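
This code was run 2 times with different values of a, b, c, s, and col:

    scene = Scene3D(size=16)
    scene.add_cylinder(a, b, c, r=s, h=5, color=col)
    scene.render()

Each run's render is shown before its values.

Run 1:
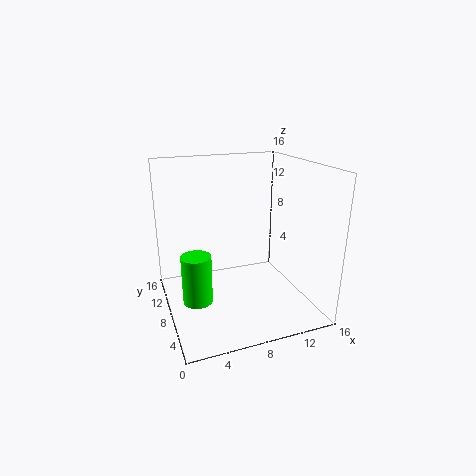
a = 2.5, b = 5, c = 3, s = 1.5, col = 'lime'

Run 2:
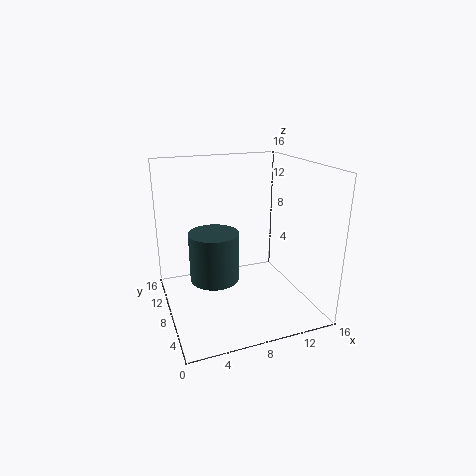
a = 4.5, b = 5.5, c = 5, s = 2.5, col = 'darkslategray'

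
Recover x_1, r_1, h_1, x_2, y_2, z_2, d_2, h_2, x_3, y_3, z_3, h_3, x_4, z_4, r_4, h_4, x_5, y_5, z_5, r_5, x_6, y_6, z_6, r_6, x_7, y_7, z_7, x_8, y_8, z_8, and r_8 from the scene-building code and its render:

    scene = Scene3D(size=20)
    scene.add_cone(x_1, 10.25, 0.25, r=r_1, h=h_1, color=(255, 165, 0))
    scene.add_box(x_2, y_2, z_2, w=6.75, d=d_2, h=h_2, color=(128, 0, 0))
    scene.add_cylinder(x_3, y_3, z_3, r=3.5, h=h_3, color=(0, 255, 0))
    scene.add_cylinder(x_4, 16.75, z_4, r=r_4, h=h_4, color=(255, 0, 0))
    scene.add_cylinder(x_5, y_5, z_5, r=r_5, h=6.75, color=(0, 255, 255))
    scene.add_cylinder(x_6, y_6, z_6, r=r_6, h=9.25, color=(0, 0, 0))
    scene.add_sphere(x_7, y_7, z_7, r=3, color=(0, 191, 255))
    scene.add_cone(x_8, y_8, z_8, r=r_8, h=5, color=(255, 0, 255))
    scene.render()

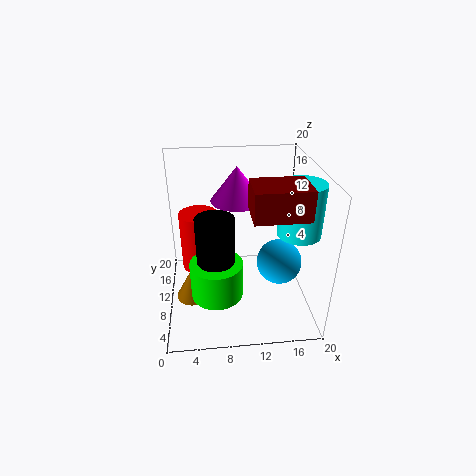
x_1 = 3.25
r_1 = 2.5
h_1 = 4.75
x_2 = 11
y_2 = 2.75
z_2 = 15.75
d_2 = 5
h_2 = 3.75
x_3 = 6.75
y_3 = 6.5
z_3 = 3.5
h_3 = 5
x_4 = 4.5
z_4 = 1.25
r_4 = 3
h_4 = 9.5
x_5 = 17.25
y_5 = 6
z_5 = 12.5
r_5 = 2.75
x_6 = 6.75
y_6 = 7
z_6 = 5.5
r_6 = 2.5
x_7 = 15.25
y_7 = 7
z_7 = 7.75
x_8 = 10.25
y_8 = 13.75
z_8 = 14
r_8 = 3.75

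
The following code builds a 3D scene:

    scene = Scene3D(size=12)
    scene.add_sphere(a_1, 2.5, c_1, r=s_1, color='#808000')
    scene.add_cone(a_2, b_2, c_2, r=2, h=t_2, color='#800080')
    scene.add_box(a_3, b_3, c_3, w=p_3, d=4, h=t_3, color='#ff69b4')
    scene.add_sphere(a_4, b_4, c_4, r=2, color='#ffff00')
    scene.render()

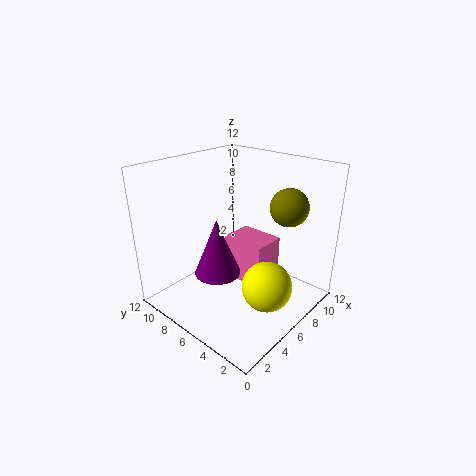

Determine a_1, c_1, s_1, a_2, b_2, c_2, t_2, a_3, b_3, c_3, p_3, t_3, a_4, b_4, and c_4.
a_1 = 8; c_1 = 9; s_1 = 1.5; a_2 = 5; b_2 = 7.5; c_2 = 2.5; t_2 = 5; a_3 = 7; b_3 = 4.5; c_3 = 1; p_3 = 3; t_3 = 4; a_4 = 5.5; b_4 = 2.5; c_4 = 3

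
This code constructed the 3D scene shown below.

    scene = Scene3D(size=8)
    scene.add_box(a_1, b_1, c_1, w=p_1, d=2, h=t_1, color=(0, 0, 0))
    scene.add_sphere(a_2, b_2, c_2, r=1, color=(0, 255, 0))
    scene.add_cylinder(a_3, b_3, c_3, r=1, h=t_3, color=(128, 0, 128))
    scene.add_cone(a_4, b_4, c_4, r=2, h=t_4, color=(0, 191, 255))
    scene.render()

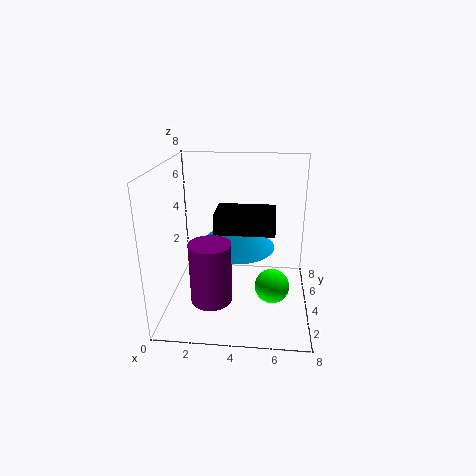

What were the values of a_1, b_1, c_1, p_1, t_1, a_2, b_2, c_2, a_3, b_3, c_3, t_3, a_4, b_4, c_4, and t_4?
a_1 = 3
b_1 = 2
c_1 = 5
p_1 = 3
t_1 = 1
a_2 = 6
b_2 = 4
c_2 = 1
a_3 = 3
b_3 = 1
c_3 = 2
t_3 = 3
a_4 = 4
b_4 = 3
c_4 = 4
t_4 = 2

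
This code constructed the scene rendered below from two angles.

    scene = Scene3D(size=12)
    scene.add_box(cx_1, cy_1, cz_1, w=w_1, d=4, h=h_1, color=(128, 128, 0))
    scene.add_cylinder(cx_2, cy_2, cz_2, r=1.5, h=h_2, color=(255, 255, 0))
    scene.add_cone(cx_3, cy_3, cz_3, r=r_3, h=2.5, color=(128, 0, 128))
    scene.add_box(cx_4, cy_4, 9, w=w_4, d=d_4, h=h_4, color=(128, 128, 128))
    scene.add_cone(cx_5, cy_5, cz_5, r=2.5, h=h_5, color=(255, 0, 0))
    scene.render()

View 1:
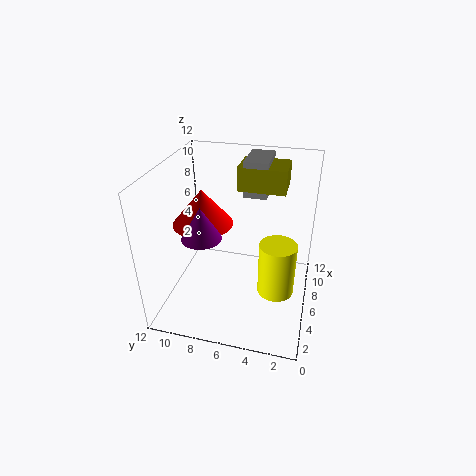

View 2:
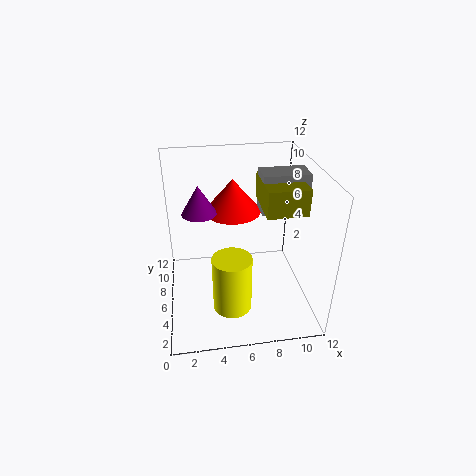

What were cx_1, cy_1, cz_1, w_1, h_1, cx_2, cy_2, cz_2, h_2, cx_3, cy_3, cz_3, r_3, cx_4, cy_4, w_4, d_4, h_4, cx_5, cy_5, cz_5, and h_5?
cx_1 = 7.5
cy_1 = 2.5
cz_1 = 9.5
w_1 = 3
h_1 = 2
cx_2 = 5
cy_2 = 2.5
cz_2 = 2
h_2 = 4.5
cx_3 = 3
cy_3 = 8
cz_3 = 7.5
r_3 = 1.5
cx_4 = 7.5
cy_4 = 4
w_4 = 3.5
d_4 = 2
h_4 = 3
cx_5 = 6
cy_5 = 9
cz_5 = 7
h_5 = 3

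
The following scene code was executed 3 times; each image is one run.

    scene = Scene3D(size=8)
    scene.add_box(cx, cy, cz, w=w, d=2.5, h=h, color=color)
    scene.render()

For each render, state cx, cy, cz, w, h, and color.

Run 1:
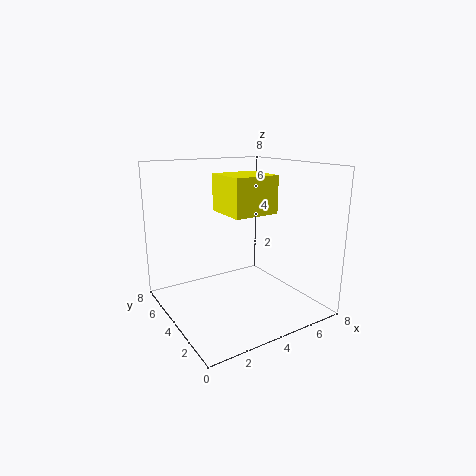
cx = 3, cy = 2.5, cz = 5.5, w = 2.5, h = 2, color = 'yellow'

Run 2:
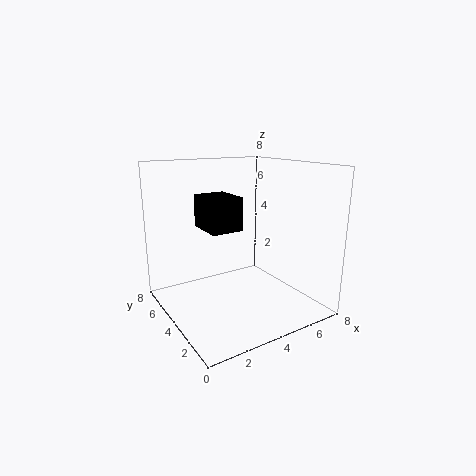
cx = 3, cy = 5, cz = 4, w = 2, h = 2, color = 'black'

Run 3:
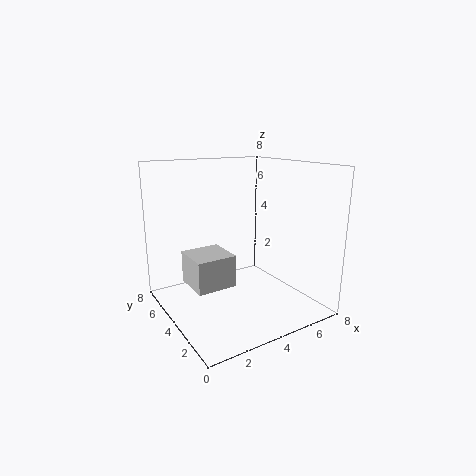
cx = 2, cy = 5, cz = 0.5, w = 2.5, h = 2, color = 'lightgray'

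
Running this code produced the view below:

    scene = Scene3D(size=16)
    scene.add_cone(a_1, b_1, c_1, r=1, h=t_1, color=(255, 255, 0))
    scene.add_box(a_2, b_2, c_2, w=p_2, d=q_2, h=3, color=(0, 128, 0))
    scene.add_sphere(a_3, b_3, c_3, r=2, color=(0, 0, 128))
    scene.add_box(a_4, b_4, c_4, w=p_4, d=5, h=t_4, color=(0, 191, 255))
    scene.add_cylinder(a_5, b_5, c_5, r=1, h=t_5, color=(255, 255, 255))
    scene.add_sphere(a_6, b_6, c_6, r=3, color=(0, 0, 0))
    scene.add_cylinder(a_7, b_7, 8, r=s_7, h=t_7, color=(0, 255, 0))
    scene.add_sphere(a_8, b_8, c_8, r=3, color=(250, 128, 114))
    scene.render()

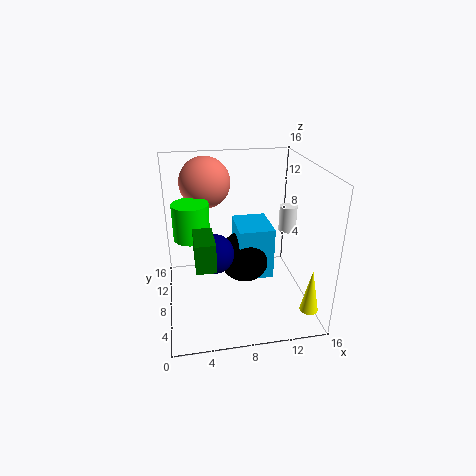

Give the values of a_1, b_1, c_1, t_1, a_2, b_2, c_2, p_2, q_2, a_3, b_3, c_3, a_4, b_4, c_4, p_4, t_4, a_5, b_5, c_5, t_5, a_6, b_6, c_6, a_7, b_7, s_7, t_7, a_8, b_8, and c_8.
a_1 = 15; b_1 = 3; c_1 = 1; t_1 = 5; a_2 = 3; b_2 = 3; c_2 = 7; p_2 = 2; q_2 = 4; a_3 = 5; b_3 = 5; c_3 = 8; a_4 = 8; b_4 = 7; c_4 = 3; p_4 = 4; t_4 = 6; a_5 = 14; b_5 = 9; c_5 = 8; t_5 = 3; a_6 = 9; b_6 = 9; c_6 = 5; a_7 = 3; b_7 = 9; s_7 = 2; t_7 = 4; a_8 = 5; b_8 = 13; c_8 = 13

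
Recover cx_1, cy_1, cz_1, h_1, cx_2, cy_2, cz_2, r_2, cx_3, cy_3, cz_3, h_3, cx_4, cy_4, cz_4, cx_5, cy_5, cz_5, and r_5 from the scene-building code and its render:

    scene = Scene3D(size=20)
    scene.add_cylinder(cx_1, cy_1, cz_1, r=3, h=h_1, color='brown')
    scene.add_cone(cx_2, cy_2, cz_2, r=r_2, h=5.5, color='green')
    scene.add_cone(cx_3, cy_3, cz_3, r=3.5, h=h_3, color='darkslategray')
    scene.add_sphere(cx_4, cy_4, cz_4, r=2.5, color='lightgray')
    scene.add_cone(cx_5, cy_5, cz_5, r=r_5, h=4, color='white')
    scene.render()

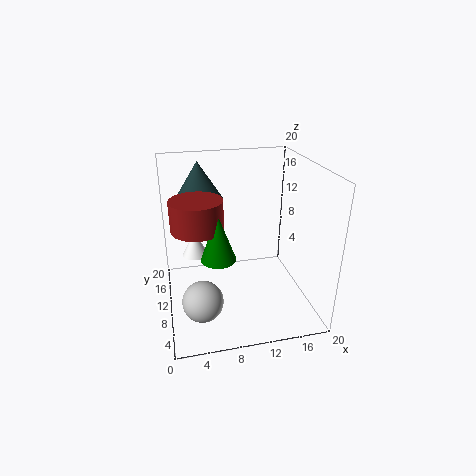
cx_1 = 4
cy_1 = 4.5
cz_1 = 14.5
h_1 = 3.5
cx_2 = 6
cy_2 = 2.5
cz_2 = 11.5
r_2 = 2
cx_3 = 5.5
cy_3 = 16
cz_3 = 14
h_3 = 5.5
cx_4 = 4
cy_4 = 3
cz_4 = 5.5
cx_5 = 4.5
cy_5 = 16.5
cz_5 = 4.5
r_5 = 2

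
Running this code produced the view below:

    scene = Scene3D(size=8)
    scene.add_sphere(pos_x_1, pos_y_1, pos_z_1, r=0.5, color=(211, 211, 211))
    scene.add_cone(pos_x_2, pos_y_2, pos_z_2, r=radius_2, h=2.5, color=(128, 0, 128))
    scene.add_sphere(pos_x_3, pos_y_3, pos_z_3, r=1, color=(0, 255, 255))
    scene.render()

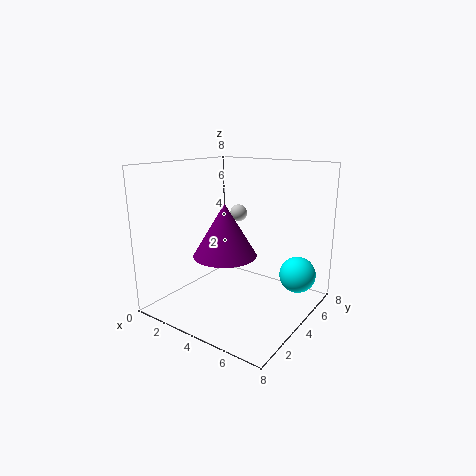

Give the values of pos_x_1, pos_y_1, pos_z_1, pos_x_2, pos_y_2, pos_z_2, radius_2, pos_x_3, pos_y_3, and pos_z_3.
pos_x_1 = 3; pos_y_1 = 5.5; pos_z_1 = 5; pos_x_2 = 5; pos_y_2 = 1.5; pos_z_2 = 4; radius_2 = 1.5; pos_x_3 = 7; pos_y_3 = 5.5; pos_z_3 = 2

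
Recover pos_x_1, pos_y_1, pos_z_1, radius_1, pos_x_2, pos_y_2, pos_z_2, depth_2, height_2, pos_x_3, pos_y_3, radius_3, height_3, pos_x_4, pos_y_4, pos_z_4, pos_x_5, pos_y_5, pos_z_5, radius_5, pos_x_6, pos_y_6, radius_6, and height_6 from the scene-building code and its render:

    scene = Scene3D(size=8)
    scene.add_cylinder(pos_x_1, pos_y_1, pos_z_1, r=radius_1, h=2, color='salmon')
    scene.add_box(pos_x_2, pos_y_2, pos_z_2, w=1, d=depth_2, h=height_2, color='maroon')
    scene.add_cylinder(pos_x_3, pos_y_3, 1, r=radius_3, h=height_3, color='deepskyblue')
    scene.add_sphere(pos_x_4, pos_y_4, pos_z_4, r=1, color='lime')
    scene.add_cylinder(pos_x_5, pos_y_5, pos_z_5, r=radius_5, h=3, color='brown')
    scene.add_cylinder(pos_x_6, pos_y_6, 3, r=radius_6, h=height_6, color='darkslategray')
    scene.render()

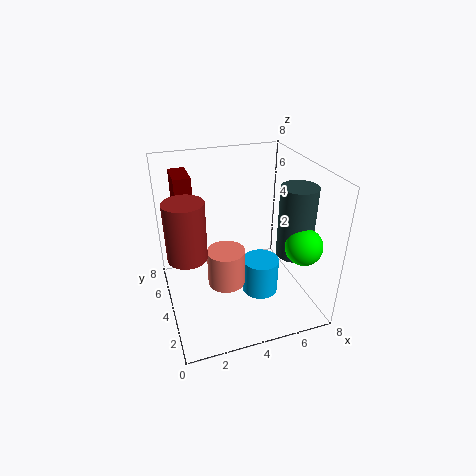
pos_x_1 = 3, pos_y_1 = 3, pos_z_1 = 2, radius_1 = 1, pos_x_2 = 1, pos_y_2 = 6, pos_z_2 = 5, depth_2 = 2, height_2 = 2, pos_x_3 = 5, pos_y_3 = 3, radius_3 = 1, height_3 = 2, pos_x_4 = 7, pos_y_4 = 2, pos_z_4 = 4, pos_x_5 = 1, pos_y_5 = 3, pos_z_5 = 4, radius_5 = 1, pos_x_6 = 7, pos_y_6 = 3, radius_6 = 1, height_6 = 4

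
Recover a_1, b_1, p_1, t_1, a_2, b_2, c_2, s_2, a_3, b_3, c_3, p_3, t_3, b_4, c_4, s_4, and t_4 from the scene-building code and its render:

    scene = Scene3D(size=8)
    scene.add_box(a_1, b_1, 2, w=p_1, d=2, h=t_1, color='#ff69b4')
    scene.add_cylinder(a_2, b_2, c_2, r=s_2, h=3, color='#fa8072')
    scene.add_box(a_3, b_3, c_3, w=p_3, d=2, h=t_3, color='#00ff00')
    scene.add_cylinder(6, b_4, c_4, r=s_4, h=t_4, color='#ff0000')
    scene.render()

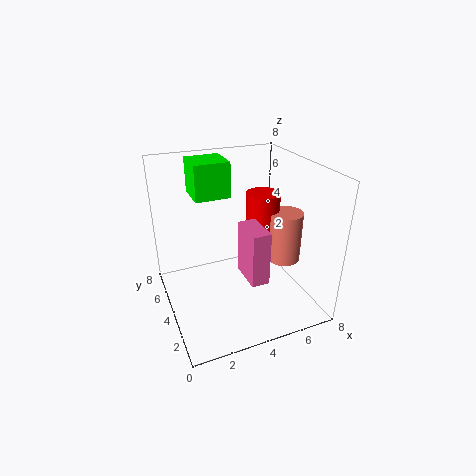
a_1 = 4, b_1 = 2, p_1 = 1, t_1 = 3, a_2 = 7, b_2 = 4, c_2 = 2, s_2 = 1, a_3 = 2, b_3 = 5, c_3 = 6, p_3 = 2, t_3 = 2, b_4 = 5, c_4 = 3, s_4 = 1, t_4 = 3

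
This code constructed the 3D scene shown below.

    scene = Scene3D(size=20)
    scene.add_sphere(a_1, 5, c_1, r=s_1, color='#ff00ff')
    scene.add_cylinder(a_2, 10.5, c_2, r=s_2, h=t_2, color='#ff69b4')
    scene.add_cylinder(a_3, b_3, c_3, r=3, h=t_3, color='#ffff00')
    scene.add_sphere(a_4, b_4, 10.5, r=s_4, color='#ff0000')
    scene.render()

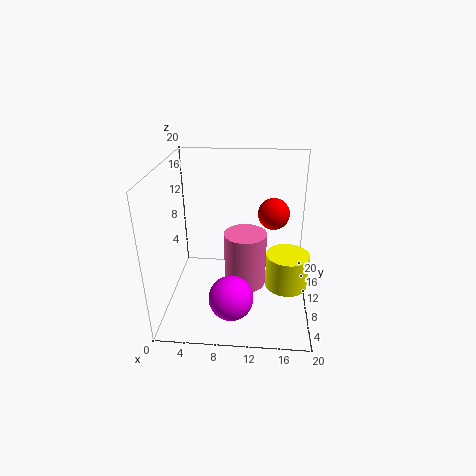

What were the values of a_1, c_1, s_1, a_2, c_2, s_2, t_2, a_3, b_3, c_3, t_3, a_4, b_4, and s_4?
a_1 = 9.5
c_1 = 3.5
s_1 = 3
a_2 = 11
c_2 = 2.5
s_2 = 3
t_2 = 8
a_3 = 17
b_3 = 9.5
c_3 = 3
t_3 = 5
a_4 = 15
b_4 = 17.5
s_4 = 2.5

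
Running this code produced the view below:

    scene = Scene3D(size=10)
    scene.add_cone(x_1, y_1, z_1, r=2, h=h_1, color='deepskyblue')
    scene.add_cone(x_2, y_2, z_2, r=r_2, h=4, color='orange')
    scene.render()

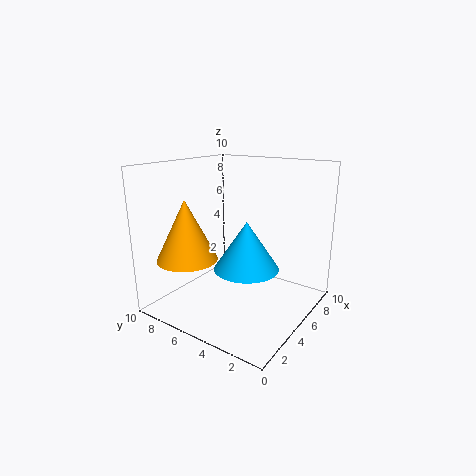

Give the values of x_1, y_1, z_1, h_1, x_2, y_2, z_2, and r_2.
x_1 = 3
y_1 = 3
z_1 = 4
h_1 = 3
x_2 = 2
y_2 = 7
z_2 = 4
r_2 = 2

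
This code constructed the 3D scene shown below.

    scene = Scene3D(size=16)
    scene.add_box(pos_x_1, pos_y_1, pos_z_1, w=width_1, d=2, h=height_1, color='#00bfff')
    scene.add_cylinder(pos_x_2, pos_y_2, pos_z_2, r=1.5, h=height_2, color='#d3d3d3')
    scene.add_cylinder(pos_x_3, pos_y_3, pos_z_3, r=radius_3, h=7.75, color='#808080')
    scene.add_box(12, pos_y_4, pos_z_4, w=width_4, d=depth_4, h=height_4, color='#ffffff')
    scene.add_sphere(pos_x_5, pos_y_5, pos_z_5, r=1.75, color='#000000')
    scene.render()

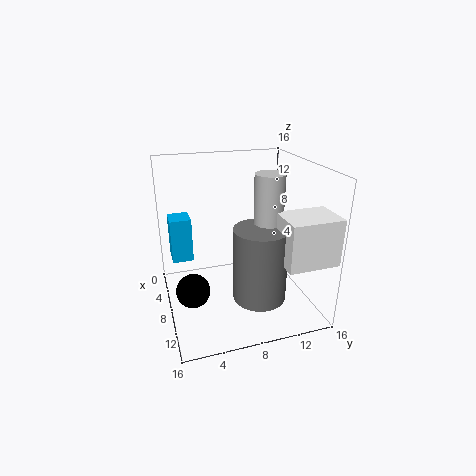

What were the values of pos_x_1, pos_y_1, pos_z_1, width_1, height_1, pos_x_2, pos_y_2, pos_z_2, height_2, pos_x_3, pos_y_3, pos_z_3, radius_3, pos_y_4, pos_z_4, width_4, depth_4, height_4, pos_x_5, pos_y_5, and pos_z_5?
pos_x_1 = 8.75; pos_y_1 = 0.5; pos_z_1 = 7.75; width_1 = 2.25; height_1 = 4.25; pos_x_2 = 11; pos_y_2 = 10.25; pos_z_2 = 9.25; height_2 = 6.5; pos_x_3 = 12.25; pos_y_3 = 9; pos_z_3 = 3; radius_3 = 2.75; pos_y_4 = 10.5; pos_z_4 = 7.5; width_4 = 4; depth_4 = 5.25; height_4 = 4.75; pos_x_5 = 10.75; pos_y_5 = 2.25; pos_z_5 = 4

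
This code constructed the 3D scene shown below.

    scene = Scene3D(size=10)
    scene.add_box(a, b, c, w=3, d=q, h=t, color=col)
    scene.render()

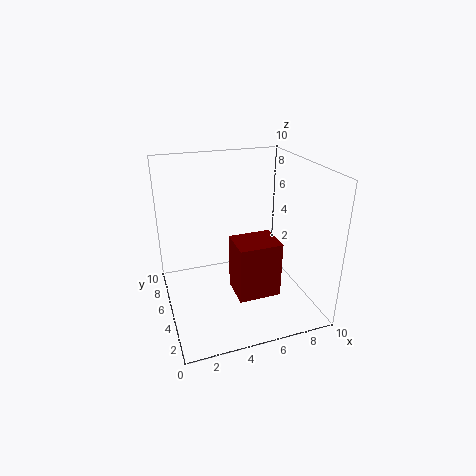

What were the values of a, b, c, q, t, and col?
a = 4.5; b = 3; c = 1; q = 2.5; t = 4; col = 'maroon'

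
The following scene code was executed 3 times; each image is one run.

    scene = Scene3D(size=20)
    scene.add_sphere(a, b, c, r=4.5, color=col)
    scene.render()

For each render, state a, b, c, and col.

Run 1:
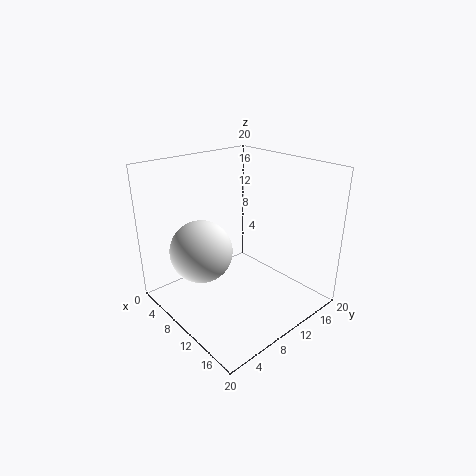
a = 6, b = 6.5, c = 7.5, col = 'white'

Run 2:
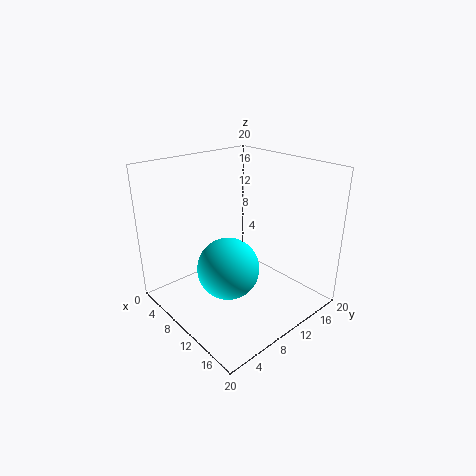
a = 9, b = 9, c = 5, col = 'cyan'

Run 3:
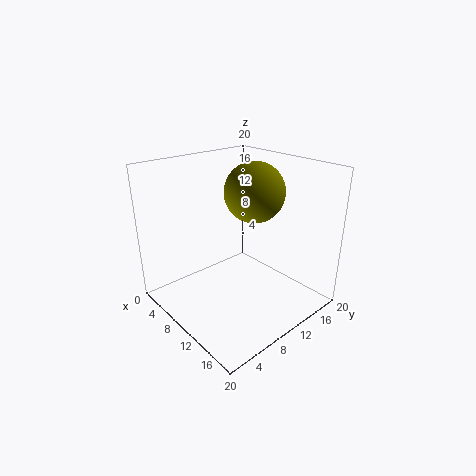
a = 8, b = 15, c = 15, col = 'olive'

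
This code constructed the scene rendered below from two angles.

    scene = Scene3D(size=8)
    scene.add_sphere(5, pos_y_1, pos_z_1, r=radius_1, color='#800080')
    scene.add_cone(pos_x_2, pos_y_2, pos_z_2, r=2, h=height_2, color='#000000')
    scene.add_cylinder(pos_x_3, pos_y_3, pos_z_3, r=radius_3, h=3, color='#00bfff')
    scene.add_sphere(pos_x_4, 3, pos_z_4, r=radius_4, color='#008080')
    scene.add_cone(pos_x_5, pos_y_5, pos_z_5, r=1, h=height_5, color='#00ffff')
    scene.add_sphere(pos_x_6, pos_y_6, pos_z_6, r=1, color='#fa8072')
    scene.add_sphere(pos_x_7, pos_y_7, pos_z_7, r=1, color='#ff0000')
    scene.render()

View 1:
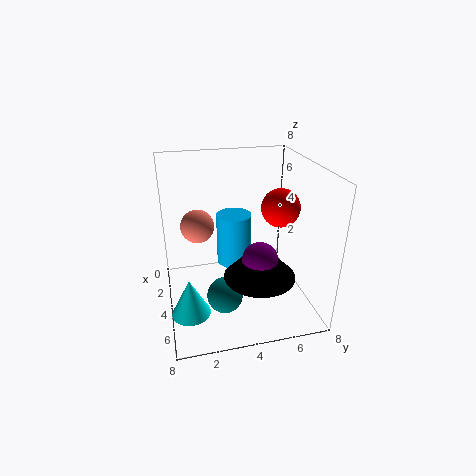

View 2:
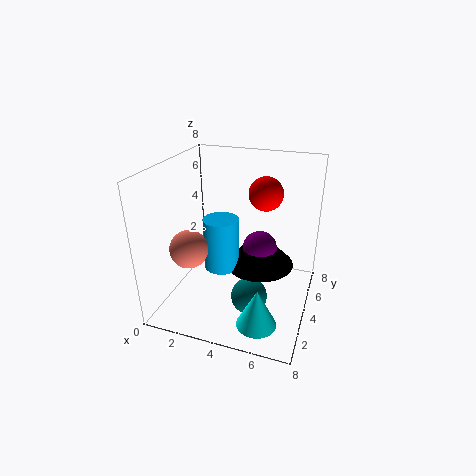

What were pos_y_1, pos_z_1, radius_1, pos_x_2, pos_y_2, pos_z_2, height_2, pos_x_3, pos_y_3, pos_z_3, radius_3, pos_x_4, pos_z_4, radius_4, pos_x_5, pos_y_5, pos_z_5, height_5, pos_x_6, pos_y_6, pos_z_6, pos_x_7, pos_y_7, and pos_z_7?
pos_y_1 = 5; pos_z_1 = 3; radius_1 = 1; pos_x_2 = 5; pos_y_2 = 5; pos_z_2 = 2; height_2 = 2; pos_x_3 = 3; pos_y_3 = 4; pos_z_3 = 2; radius_3 = 1; pos_x_4 = 5; pos_z_4 = 1; radius_4 = 1; pos_x_5 = 6; pos_y_5 = 1; pos_z_5 = 1; height_5 = 2; pos_x_6 = 2; pos_y_6 = 2; pos_z_6 = 4; pos_x_7 = 5; pos_y_7 = 6; pos_z_7 = 6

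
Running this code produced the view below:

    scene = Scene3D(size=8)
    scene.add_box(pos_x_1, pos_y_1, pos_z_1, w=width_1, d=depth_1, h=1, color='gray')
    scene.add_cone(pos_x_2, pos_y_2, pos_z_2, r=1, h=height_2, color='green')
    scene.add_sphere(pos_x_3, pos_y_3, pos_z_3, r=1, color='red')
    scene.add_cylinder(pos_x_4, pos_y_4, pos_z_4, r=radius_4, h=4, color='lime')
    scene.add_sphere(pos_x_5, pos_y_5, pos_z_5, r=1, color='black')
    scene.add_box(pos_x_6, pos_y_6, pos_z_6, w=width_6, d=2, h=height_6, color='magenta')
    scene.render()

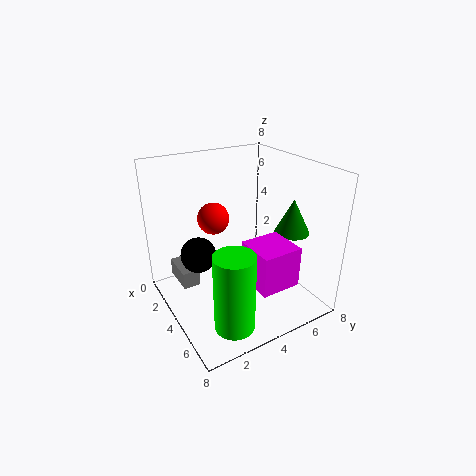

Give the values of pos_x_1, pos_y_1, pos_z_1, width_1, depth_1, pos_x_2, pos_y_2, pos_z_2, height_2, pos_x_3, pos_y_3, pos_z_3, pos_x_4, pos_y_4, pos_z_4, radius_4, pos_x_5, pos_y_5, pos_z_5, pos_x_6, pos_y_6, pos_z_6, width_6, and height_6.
pos_x_1 = 1; pos_y_1 = 1; pos_z_1 = 1; width_1 = 2; depth_1 = 1; pos_x_2 = 5; pos_y_2 = 7; pos_z_2 = 4; height_2 = 2; pos_x_3 = 1; pos_y_3 = 4; pos_z_3 = 4; pos_x_4 = 7; pos_y_4 = 2; pos_z_4 = 1; radius_4 = 1; pos_x_5 = 3; pos_y_5 = 2; pos_z_5 = 3; pos_x_6 = 6; pos_y_6 = 3; pos_z_6 = 3; width_6 = 2; height_6 = 2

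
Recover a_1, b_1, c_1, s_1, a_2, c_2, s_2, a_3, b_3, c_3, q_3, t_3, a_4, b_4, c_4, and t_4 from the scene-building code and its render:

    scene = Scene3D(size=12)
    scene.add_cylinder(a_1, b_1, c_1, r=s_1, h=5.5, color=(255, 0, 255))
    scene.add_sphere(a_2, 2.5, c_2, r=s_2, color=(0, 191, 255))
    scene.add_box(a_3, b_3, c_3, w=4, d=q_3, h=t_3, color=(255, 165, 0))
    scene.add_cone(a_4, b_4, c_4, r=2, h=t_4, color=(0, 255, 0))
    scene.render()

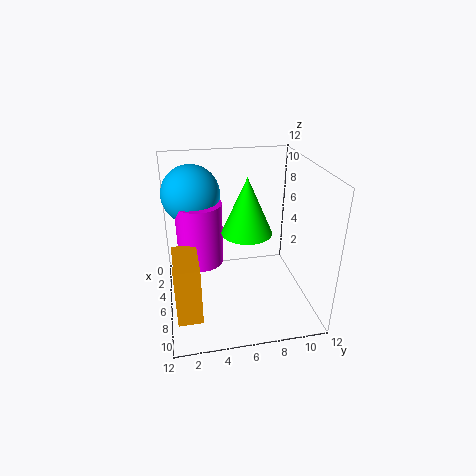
a_1 = 4
b_1 = 3
c_1 = 3
s_1 = 2
a_2 = 3
c_2 = 9
s_2 = 2.5
a_3 = 5.5
b_3 = 0.5
c_3 = 0.5
q_3 = 2
t_3 = 5
a_4 = 7
b_4 = 6.5
c_4 = 7
t_4 = 4.5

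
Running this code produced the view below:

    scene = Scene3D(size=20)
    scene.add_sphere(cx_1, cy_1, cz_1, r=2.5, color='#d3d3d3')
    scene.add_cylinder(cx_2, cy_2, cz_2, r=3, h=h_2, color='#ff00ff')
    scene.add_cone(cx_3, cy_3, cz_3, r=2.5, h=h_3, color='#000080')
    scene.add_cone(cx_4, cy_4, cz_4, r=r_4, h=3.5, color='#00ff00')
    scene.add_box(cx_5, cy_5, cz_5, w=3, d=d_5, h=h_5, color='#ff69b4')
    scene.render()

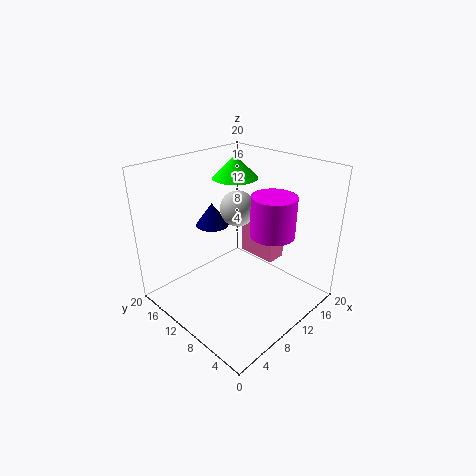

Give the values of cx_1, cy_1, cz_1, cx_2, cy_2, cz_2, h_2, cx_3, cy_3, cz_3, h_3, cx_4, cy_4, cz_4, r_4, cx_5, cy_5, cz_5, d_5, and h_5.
cx_1 = 11.5; cy_1 = 11.5; cz_1 = 13.5; cx_2 = 12.5; cy_2 = 6; cz_2 = 11; h_2 = 5.5; cx_3 = 11; cy_3 = 16.5; cz_3 = 9.5; h_3 = 3.5; cx_4 = 15.5; cy_4 = 16; cz_4 = 16; r_4 = 3.5; cx_5 = 15; cy_5 = 8; cz_5 = 4.5; d_5 = 6; h_5 = 5.5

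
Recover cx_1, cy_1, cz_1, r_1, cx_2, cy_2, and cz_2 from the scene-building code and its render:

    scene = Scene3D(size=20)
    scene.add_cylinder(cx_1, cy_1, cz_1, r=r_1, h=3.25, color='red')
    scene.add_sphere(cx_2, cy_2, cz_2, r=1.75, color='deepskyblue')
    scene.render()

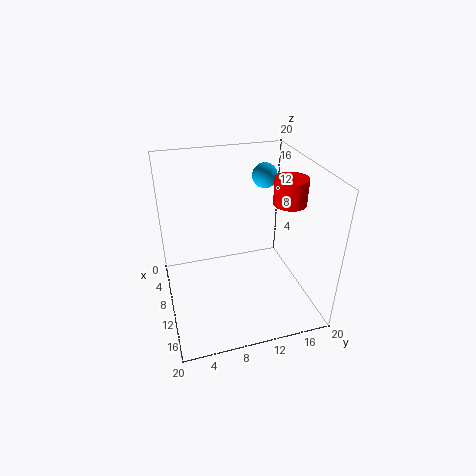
cx_1 = 14.75; cy_1 = 15; cz_1 = 16.75; r_1 = 2; cx_2 = 7; cy_2 = 14.75; cz_2 = 17.5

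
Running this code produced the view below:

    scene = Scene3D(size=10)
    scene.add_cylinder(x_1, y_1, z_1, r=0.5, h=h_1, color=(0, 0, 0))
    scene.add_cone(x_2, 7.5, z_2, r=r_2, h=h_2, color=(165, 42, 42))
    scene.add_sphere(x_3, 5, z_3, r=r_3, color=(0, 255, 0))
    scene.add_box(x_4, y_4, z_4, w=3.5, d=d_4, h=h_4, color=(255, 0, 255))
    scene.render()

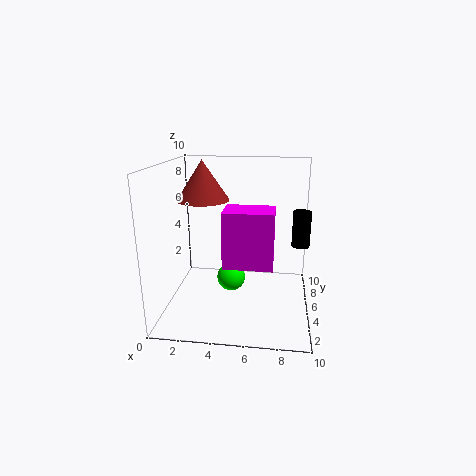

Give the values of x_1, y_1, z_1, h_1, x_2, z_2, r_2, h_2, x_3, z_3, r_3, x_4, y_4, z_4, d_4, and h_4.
x_1 = 9, y_1 = 1.5, z_1 = 6, h_1 = 2, x_2 = 2, z_2 = 7, r_2 = 2, h_2 = 3, x_3 = 4.5, z_3 = 2, r_3 = 1, x_4 = 4, y_4 = 4, z_4 = 3, d_4 = 2.5, h_4 = 4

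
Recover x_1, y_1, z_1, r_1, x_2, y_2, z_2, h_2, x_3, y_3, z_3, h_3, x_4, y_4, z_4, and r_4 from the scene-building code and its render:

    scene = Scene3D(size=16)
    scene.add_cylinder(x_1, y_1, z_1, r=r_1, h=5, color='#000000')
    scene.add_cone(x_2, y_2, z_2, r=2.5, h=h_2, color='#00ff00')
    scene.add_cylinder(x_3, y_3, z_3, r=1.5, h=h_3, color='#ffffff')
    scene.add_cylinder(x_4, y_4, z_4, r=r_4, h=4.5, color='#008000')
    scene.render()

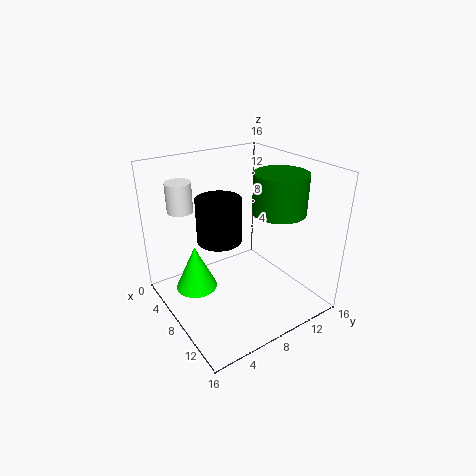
x_1 = 6.5; y_1 = 6.5; z_1 = 7.5; r_1 = 2.5; x_2 = 4; y_2 = 4.5; z_2 = 0.5; h_2 = 5.5; x_3 = 2; y_3 = 4; z_3 = 10; h_3 = 3.5; x_4 = 9.5; y_4 = 12.5; z_4 = 10.5; r_4 = 3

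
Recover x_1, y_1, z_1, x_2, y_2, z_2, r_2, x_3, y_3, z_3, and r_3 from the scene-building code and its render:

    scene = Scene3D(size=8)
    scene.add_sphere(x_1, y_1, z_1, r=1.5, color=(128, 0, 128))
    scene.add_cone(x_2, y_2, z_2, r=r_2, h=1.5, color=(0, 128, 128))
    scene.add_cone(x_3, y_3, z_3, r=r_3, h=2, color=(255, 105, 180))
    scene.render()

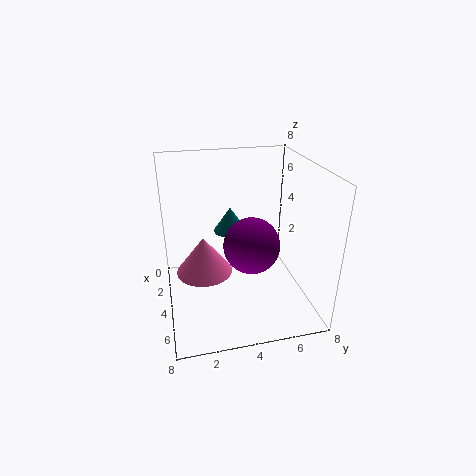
x_1 = 5; y_1 = 4.5; z_1 = 4; x_2 = 2; y_2 = 4; z_2 = 3.5; r_2 = 1; x_3 = 4.5; y_3 = 2; z_3 = 2.5; r_3 = 1.5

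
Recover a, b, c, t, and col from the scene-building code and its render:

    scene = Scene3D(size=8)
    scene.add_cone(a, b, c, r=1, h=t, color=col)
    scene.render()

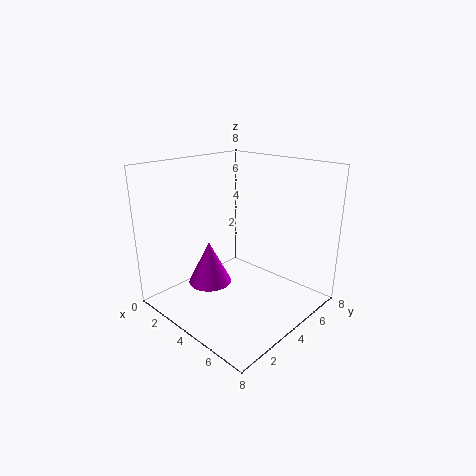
a = 5
b = 1
c = 3
t = 2
col = 'magenta'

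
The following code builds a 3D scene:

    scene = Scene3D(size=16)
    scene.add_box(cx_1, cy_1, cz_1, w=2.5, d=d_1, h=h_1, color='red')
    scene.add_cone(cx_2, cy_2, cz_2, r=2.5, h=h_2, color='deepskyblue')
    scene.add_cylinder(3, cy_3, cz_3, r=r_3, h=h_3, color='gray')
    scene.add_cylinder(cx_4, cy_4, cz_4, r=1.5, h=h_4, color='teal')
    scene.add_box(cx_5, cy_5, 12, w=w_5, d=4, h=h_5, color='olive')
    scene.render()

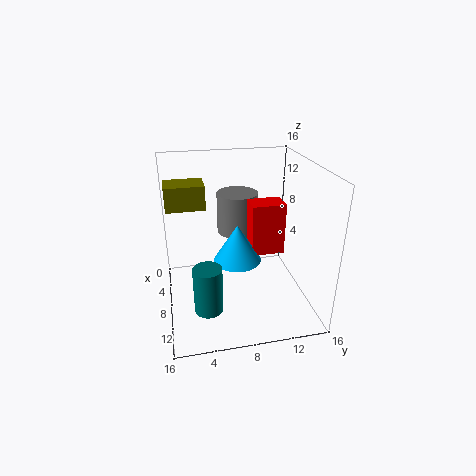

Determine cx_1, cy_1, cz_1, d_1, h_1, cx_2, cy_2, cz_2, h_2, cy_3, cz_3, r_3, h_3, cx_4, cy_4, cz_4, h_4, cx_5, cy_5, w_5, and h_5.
cx_1 = 8
cy_1 = 9
cz_1 = 7
d_1 = 3.5
h_1 = 5.5
cx_2 = 10
cy_2 = 7.5
cz_2 = 6.5
h_2 = 4
cy_3 = 9
cz_3 = 6.5
r_3 = 2.5
h_3 = 5
cx_4 = 12
cy_4 = 4
cz_4 = 2
h_4 = 5
cx_5 = 6
cy_5 = 0.5
w_5 = 3
h_5 = 2.5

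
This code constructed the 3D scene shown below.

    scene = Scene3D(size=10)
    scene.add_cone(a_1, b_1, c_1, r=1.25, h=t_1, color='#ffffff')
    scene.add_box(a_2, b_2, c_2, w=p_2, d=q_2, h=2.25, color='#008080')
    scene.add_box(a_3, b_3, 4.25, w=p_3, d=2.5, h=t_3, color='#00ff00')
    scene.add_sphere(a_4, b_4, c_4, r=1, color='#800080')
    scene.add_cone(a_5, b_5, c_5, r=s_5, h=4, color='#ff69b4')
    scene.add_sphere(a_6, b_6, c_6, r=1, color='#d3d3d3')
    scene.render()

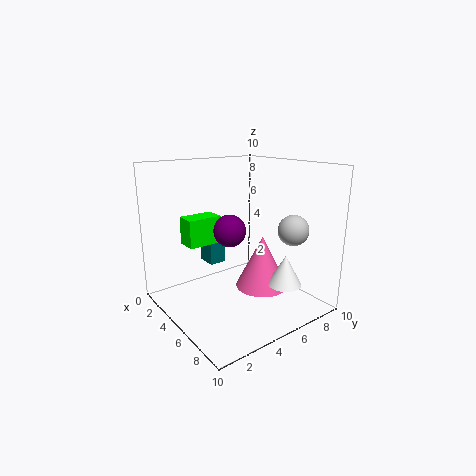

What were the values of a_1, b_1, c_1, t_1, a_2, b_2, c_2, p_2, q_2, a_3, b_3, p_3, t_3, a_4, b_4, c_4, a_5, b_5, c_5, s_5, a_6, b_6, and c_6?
a_1 = 6.75; b_1 = 8; c_1 = 1.25; t_1 = 2.25; a_2 = 1.5; b_2 = 4; c_2 = 2.5; p_2 = 1.5; q_2 = 1.25; a_3 = 1.75; b_3 = 2.25; p_3 = 1.5; t_3 = 2; a_4 = 6.5; b_4 = 3.25; c_4 = 6.25; a_5 = 4.75; b_5 = 7.5; c_5 = 0.5; s_5 = 2; a_6 = 8.25; b_6 = 7; c_6 = 6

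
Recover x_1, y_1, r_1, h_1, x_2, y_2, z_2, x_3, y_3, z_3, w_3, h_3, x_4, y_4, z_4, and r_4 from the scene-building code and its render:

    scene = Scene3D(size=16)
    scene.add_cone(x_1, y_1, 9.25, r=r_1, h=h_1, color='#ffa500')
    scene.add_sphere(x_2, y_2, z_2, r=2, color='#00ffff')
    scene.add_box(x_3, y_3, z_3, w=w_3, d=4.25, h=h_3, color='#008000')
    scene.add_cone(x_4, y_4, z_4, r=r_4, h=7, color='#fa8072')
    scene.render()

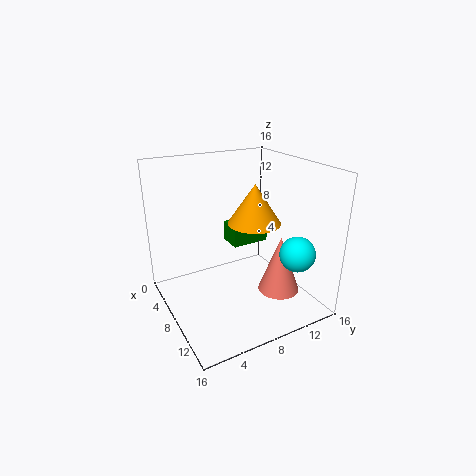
x_1 = 7.75; y_1 = 10.25; r_1 = 3; h_1 = 4.5; x_2 = 11.75; y_2 = 13.5; z_2 = 6.25; x_3 = 5; y_3 = 7.75; z_3 = 6.75; w_3 = 2.75; h_3 = 2.25; x_4 = 9; y_4 = 13.25; z_4 = 0.25; r_4 = 2.5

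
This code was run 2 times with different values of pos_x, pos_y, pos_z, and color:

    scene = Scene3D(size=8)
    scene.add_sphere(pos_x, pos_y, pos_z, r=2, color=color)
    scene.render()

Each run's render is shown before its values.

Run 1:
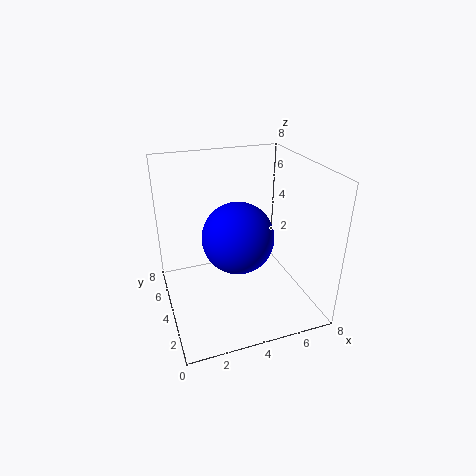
pos_x = 4
pos_y = 4
pos_z = 4
color = 'blue'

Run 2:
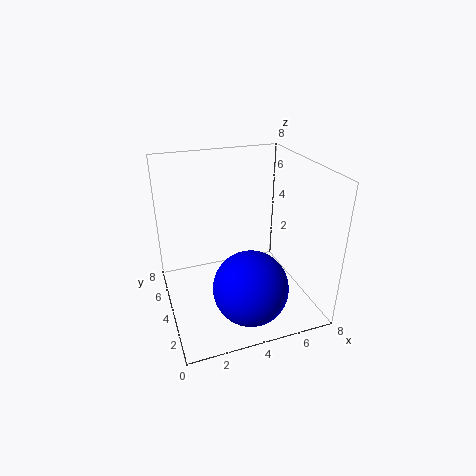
pos_x = 4
pos_y = 2
pos_z = 2
color = 'blue'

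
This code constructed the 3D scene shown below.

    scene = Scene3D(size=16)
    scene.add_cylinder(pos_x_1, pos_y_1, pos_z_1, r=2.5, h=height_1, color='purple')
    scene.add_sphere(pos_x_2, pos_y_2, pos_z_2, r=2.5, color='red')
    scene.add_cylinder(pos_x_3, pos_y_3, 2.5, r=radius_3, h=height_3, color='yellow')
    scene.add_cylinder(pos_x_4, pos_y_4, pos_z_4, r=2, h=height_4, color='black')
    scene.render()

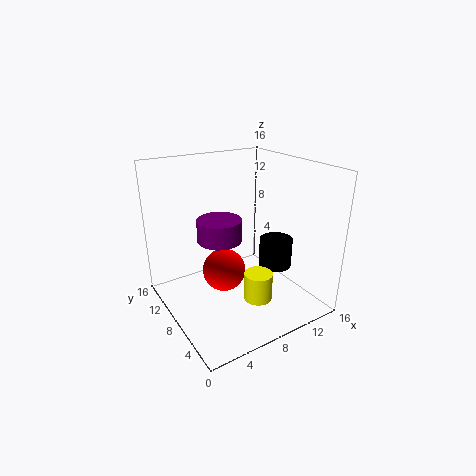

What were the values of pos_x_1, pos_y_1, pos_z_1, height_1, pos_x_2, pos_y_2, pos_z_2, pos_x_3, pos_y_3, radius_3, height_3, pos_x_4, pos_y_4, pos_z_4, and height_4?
pos_x_1 = 6.5, pos_y_1 = 9.5, pos_z_1 = 7.5, height_1 = 2.5, pos_x_2 = 7, pos_y_2 = 9.5, pos_z_2 = 3.5, pos_x_3 = 8, pos_y_3 = 4, radius_3 = 1.5, height_3 = 3, pos_x_4 = 13.5, pos_y_4 = 8, pos_z_4 = 3, height_4 = 3.5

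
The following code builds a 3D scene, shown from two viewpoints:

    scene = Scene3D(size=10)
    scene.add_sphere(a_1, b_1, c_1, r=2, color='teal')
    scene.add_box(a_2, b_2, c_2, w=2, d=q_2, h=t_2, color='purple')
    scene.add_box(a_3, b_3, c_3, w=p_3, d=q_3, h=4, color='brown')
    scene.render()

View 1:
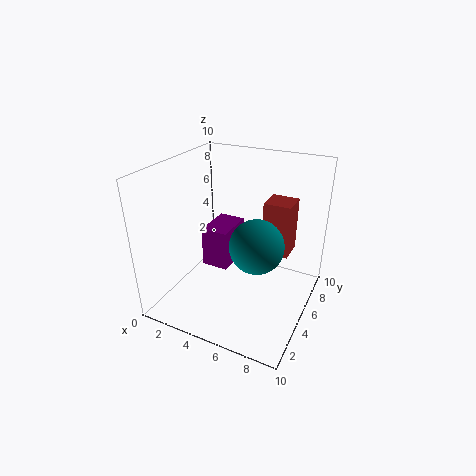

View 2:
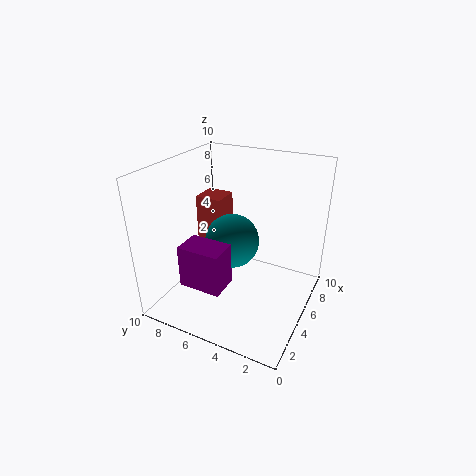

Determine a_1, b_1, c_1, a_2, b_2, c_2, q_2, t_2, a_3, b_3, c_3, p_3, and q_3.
a_1 = 6, b_1 = 6, c_1 = 4, a_2 = 2, b_2 = 5, c_2 = 2, q_2 = 3, t_2 = 3, a_3 = 6, b_3 = 7, c_3 = 3, p_3 = 2, q_3 = 2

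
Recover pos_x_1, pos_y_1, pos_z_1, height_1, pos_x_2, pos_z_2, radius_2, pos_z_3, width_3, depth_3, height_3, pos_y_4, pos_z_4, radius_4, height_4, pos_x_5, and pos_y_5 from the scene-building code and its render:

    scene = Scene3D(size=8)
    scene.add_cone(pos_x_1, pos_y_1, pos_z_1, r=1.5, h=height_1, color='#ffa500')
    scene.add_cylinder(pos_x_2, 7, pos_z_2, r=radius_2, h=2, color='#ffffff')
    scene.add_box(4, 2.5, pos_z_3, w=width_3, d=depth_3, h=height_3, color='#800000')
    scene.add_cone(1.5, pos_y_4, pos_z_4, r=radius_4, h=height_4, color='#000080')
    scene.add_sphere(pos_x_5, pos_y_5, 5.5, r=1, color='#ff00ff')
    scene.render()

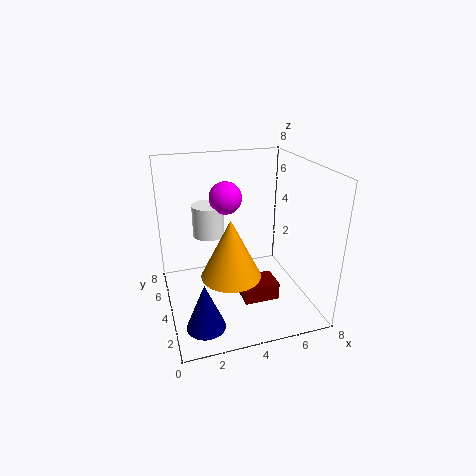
pos_x_1 = 3; pos_y_1 = 2; pos_z_1 = 3; height_1 = 3; pos_x_2 = 3; pos_z_2 = 3; radius_2 = 1; pos_z_3 = 0.5; width_3 = 2; depth_3 = 1.5; height_3 = 1; pos_y_4 = 1.5; pos_z_4 = 0.5; radius_4 = 1; height_4 = 2.5; pos_x_5 = 4; pos_y_5 = 6.5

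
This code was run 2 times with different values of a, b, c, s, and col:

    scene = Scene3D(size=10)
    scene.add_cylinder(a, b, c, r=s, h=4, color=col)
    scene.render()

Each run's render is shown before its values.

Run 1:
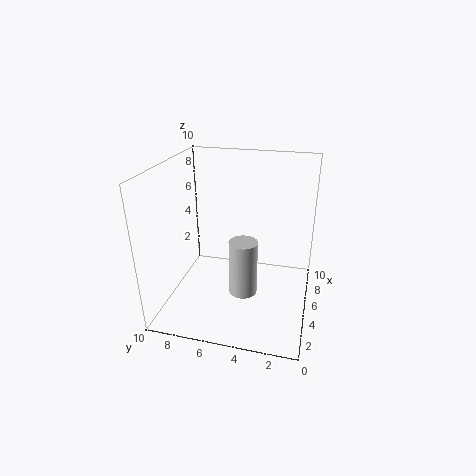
a = 4.5, b = 4.5, c = 1, s = 1, col = 'lightgray'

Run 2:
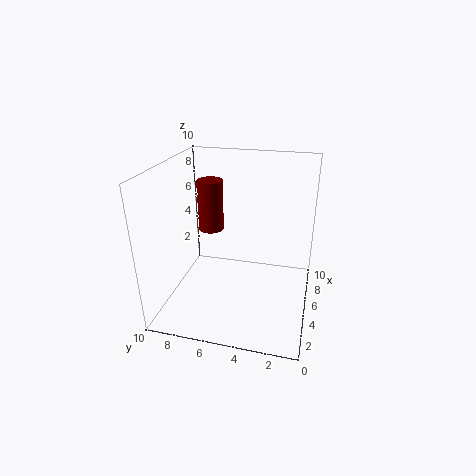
a = 8, b = 8, c = 4, s = 1, col = 'maroon'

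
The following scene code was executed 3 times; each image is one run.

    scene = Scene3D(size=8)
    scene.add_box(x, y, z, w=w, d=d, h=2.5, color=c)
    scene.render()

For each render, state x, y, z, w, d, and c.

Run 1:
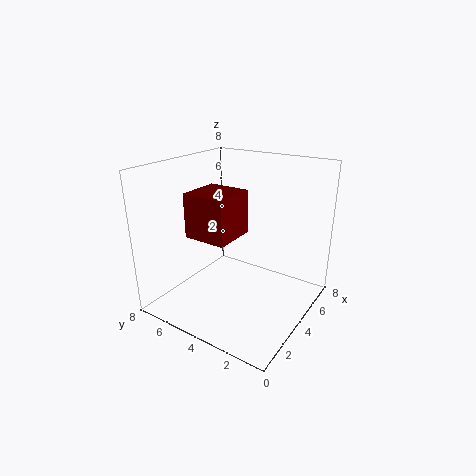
x = 2.5; y = 4; z = 4; w = 2.5; d = 2.5; c = 'maroon'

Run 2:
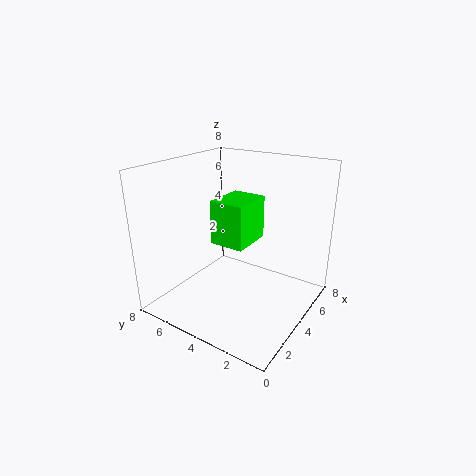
x = 3.5; y = 3.5; z = 3.5; w = 2.5; d = 2; c = 'lime'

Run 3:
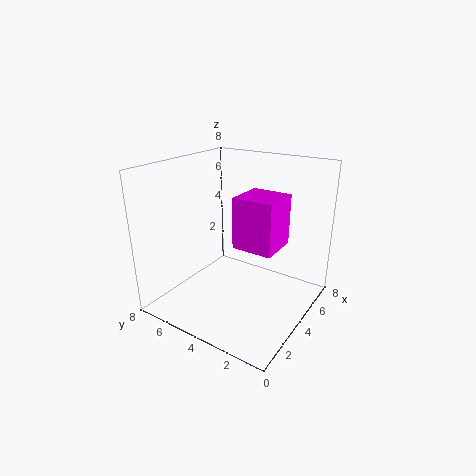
x = 2; y = 1; z = 4.5; w = 2; d = 2; c = 'magenta'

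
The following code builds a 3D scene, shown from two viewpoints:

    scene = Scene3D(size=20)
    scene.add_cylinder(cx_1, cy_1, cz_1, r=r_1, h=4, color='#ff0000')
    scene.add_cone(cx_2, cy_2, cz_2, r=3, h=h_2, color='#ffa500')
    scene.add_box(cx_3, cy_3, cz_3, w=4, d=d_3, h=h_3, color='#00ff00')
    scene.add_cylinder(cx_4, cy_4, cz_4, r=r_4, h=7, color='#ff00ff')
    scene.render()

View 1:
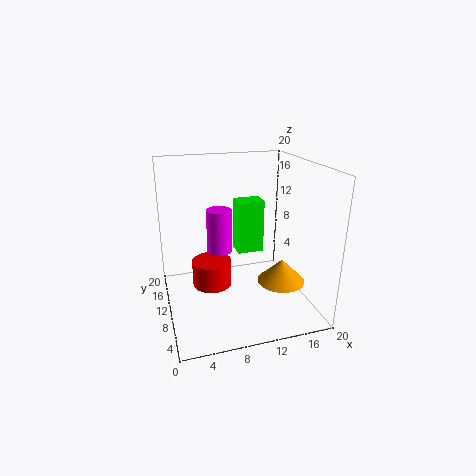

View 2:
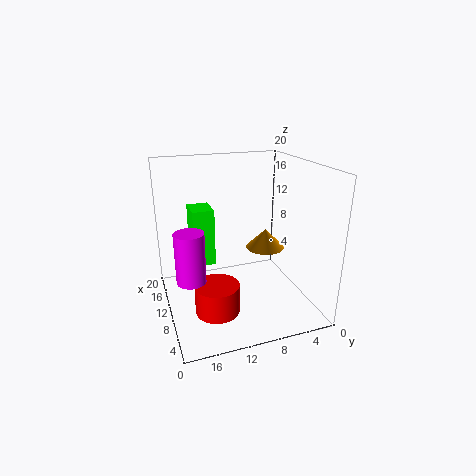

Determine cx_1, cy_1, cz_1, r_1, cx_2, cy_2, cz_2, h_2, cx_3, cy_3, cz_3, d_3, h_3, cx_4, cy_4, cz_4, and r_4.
cx_1 = 7, cy_1 = 14, cz_1 = 1, r_1 = 3, cx_2 = 14, cy_2 = 4, cz_2 = 6, h_2 = 3, cx_3 = 11, cy_3 = 13, cz_3 = 6, d_3 = 3, h_3 = 8, cx_4 = 9, cy_4 = 17, cz_4 = 5, r_4 = 2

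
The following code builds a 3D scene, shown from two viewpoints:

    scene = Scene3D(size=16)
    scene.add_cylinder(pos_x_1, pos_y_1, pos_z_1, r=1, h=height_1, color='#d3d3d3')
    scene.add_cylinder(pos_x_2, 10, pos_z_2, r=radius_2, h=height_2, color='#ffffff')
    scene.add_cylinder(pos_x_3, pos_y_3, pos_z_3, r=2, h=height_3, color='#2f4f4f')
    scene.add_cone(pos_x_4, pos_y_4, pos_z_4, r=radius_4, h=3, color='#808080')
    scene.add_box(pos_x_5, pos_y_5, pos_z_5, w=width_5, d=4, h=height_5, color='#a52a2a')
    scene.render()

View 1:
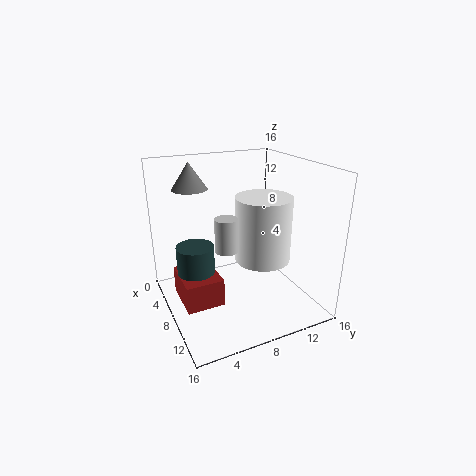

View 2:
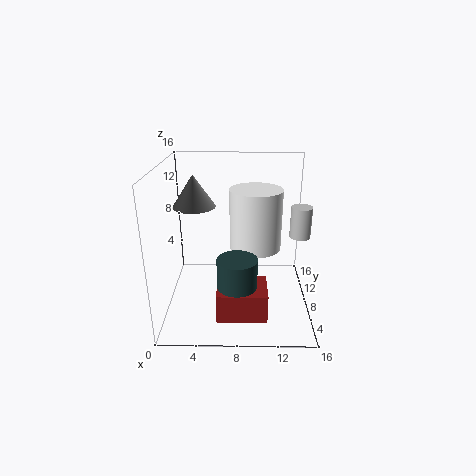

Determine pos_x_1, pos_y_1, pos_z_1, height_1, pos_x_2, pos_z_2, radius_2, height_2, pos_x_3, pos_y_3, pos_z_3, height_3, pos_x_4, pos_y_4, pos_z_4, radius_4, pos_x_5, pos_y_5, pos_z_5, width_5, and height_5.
pos_x_1 = 14
pos_y_1 = 4
pos_z_1 = 10
height_1 = 3
pos_x_2 = 10
pos_z_2 = 6
radius_2 = 3
height_2 = 7
pos_x_3 = 8
pos_y_3 = 3
pos_z_3 = 5
height_3 = 3
pos_x_4 = 4
pos_y_4 = 4
pos_z_4 = 13
radius_4 = 2
pos_x_5 = 6
pos_y_5 = 1
pos_z_5 = 2
width_5 = 5
height_5 = 3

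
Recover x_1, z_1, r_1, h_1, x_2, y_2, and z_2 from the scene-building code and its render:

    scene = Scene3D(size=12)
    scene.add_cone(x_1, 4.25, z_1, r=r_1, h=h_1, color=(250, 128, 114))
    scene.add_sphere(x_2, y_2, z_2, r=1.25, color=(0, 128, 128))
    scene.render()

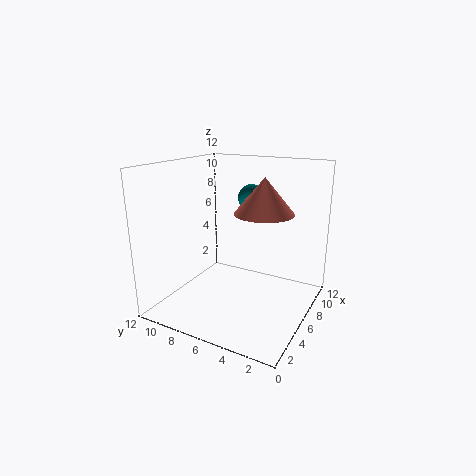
x_1 = 7.25
z_1 = 8
r_1 = 2.5
h_1 = 3
x_2 = 10
y_2 = 6.75
z_2 = 8.5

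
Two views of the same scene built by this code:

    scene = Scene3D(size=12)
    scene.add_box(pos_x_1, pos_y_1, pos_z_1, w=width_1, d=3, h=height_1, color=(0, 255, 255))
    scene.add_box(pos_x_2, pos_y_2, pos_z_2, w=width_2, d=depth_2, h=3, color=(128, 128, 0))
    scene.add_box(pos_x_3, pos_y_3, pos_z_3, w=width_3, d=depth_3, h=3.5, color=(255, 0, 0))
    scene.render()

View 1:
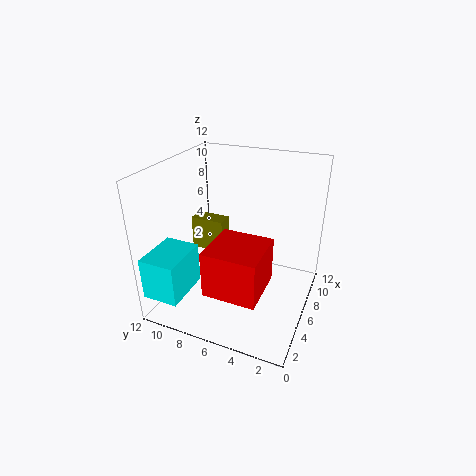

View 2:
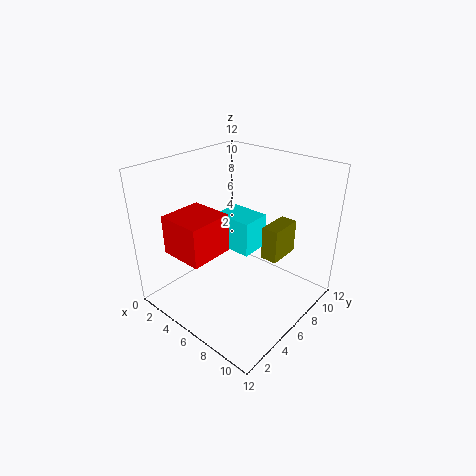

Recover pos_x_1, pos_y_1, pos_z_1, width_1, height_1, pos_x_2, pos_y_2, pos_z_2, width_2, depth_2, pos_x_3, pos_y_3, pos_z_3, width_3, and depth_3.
pos_x_1 = 0.5, pos_y_1 = 9, pos_z_1 = 2, width_1 = 4, height_1 = 3.5, pos_x_2 = 7, pos_y_2 = 8, pos_z_2 = 3.5, width_2 = 1.5, depth_2 = 3, pos_x_3 = 0.5, pos_y_3 = 2.5, pos_z_3 = 4, width_3 = 4, depth_3 = 4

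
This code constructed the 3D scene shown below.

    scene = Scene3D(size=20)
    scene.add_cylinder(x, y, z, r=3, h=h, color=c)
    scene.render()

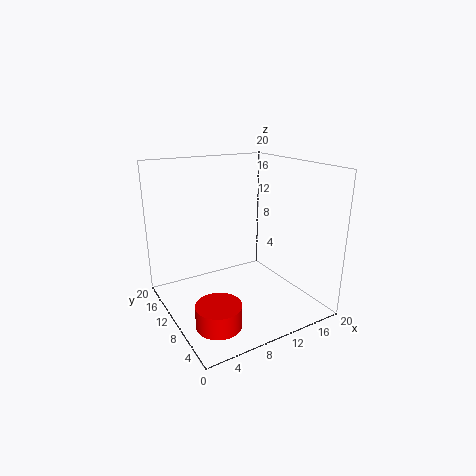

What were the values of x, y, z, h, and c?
x = 4.5, y = 5.5, z = 0.5, h = 3, c = 'red'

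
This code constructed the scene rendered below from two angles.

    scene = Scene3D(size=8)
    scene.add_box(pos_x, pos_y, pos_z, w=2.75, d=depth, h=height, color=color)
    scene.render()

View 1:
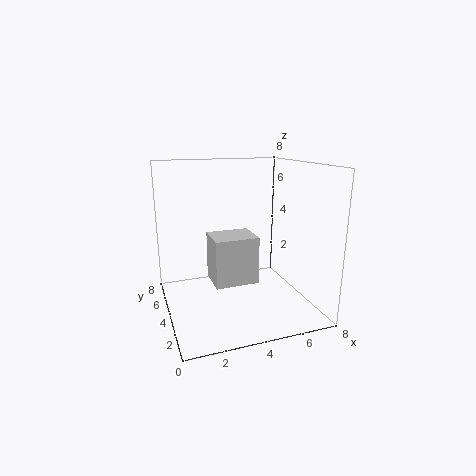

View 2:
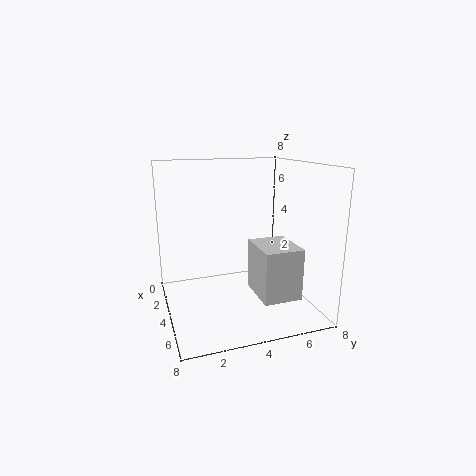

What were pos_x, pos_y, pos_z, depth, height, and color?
pos_x = 3, pos_y = 5, pos_z = 0.5, depth = 2.25, height = 3, color = 'lightgray'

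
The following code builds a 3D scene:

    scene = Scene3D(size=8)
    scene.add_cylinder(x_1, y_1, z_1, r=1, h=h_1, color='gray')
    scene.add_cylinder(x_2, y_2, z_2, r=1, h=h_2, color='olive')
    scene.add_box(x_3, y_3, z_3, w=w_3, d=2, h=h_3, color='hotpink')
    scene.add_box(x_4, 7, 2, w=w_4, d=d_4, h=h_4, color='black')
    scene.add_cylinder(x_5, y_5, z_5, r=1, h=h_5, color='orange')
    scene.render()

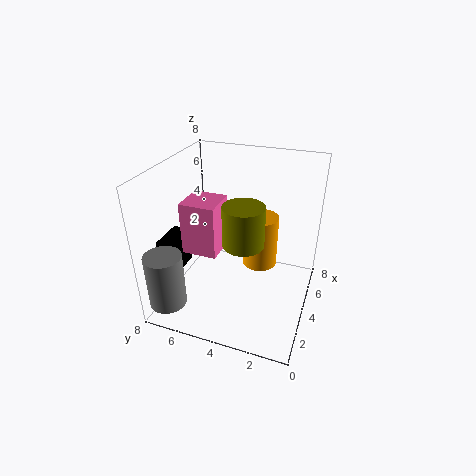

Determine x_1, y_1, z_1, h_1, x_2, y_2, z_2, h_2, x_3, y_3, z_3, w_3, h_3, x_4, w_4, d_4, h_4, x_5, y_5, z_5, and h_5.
x_1 = 1, y_1 = 7, z_1 = 1, h_1 = 3, x_2 = 2, y_2 = 3, z_2 = 5, h_2 = 2, x_3 = 3, y_3 = 5, z_3 = 3, w_3 = 2, h_3 = 3, x_4 = 2, w_4 = 2, d_4 = 1, h_4 = 2, x_5 = 5, y_5 = 3, z_5 = 2, h_5 = 3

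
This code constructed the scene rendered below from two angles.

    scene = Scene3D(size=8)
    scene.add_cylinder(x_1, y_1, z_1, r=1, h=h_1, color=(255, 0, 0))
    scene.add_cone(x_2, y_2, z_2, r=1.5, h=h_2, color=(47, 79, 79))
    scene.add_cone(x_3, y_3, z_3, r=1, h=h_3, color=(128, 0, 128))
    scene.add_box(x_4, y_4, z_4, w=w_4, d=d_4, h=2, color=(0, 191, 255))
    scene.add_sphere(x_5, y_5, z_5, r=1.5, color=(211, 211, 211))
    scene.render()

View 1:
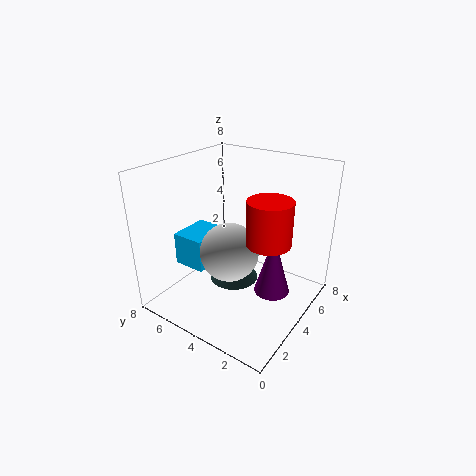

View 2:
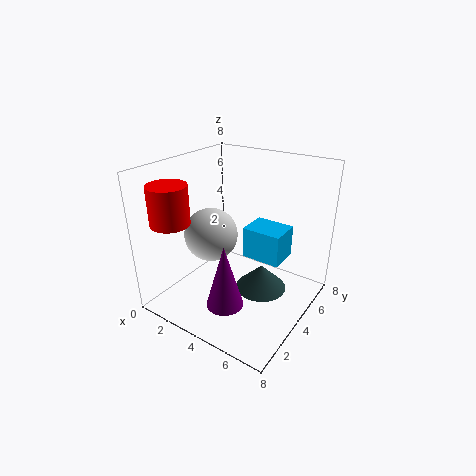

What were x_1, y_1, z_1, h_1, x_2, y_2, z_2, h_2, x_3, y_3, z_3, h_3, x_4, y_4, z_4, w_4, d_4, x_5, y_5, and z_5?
x_1 = 2; y_1 = 1; z_1 = 5.5; h_1 = 2; x_2 = 5; y_2 = 5; z_2 = 0.5; h_2 = 1.5; x_3 = 4.5; y_3 = 2; z_3 = 1; h_3 = 3.5; x_4 = 3; y_4 = 6; z_4 = 1.5; w_4 = 2.5; d_4 = 2; x_5 = 2.5; y_5 = 3.5; z_5 = 4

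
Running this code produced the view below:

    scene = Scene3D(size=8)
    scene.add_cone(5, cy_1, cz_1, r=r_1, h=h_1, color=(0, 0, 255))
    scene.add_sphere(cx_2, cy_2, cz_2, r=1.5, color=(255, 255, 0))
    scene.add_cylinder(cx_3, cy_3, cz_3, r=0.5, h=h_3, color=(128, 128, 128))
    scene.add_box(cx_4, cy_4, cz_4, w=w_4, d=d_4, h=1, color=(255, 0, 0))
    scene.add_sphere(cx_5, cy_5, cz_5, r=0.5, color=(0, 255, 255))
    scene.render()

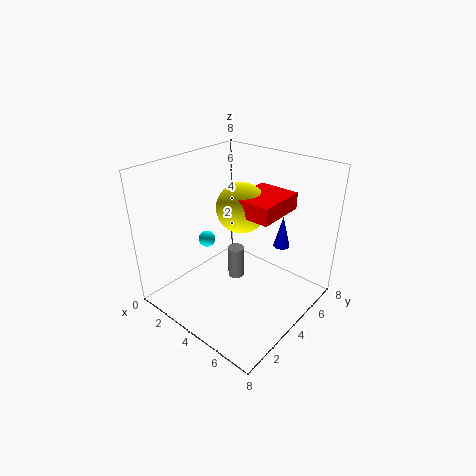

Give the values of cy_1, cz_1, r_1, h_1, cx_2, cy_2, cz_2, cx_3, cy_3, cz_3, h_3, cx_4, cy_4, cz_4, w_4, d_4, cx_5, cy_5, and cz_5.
cy_1 = 7
cz_1 = 2.5
r_1 = 0.5
h_1 = 2
cx_2 = 3
cy_2 = 5.5
cz_2 = 5
cx_3 = 3
cy_3 = 5
cz_3 = 0.5
h_3 = 2
cx_4 = 3
cy_4 = 4.5
cz_4 = 5
w_4 = 2.5
d_4 = 3
cx_5 = 1.5
cy_5 = 4
cz_5 = 3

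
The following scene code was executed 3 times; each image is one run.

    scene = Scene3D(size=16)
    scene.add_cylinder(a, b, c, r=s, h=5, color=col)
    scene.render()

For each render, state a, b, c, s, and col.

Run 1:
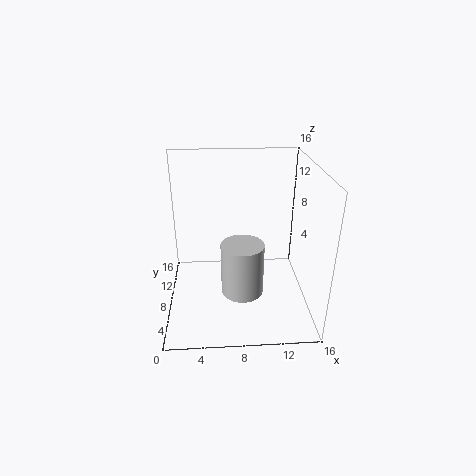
a = 8
b = 2
c = 5.5
s = 2
col = 'lightgray'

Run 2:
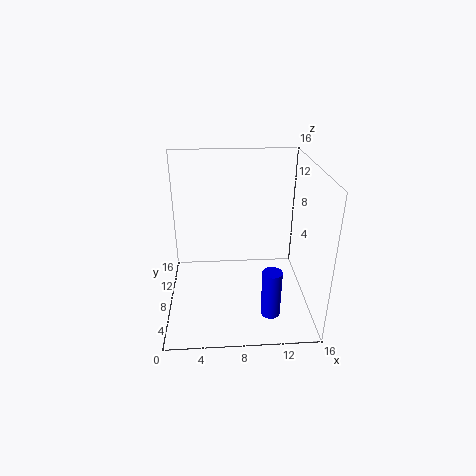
a = 11
b = 2.5
c = 2
s = 1
col = 'blue'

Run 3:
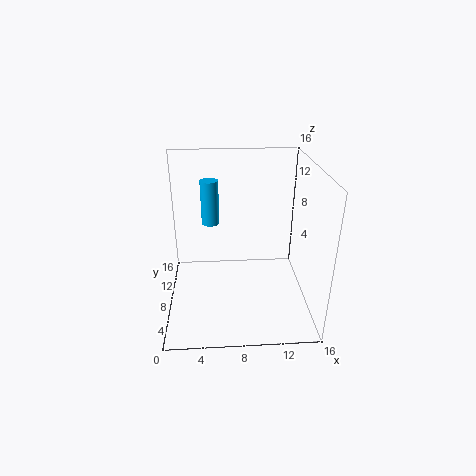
a = 5
b = 10
c = 9
s = 1
col = 'deepskyblue'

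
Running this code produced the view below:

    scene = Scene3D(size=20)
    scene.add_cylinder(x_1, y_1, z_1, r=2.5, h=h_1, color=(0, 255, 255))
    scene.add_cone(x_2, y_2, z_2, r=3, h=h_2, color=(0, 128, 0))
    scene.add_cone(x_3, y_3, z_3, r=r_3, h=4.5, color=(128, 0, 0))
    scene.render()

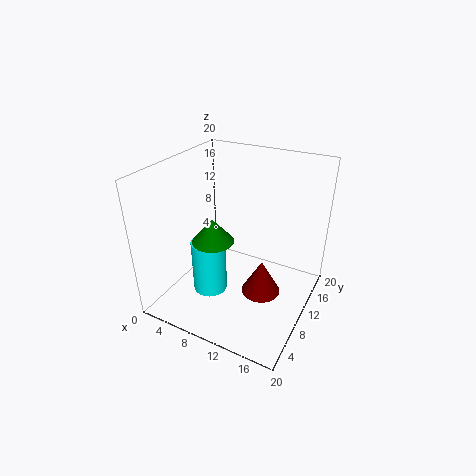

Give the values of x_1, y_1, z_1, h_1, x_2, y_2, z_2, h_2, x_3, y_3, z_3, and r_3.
x_1 = 6, y_1 = 8.5, z_1 = 1, h_1 = 8, x_2 = 6.5, y_2 = 9, z_2 = 9, h_2 = 3.5, x_3 = 15, y_3 = 7, z_3 = 5, r_3 = 2.5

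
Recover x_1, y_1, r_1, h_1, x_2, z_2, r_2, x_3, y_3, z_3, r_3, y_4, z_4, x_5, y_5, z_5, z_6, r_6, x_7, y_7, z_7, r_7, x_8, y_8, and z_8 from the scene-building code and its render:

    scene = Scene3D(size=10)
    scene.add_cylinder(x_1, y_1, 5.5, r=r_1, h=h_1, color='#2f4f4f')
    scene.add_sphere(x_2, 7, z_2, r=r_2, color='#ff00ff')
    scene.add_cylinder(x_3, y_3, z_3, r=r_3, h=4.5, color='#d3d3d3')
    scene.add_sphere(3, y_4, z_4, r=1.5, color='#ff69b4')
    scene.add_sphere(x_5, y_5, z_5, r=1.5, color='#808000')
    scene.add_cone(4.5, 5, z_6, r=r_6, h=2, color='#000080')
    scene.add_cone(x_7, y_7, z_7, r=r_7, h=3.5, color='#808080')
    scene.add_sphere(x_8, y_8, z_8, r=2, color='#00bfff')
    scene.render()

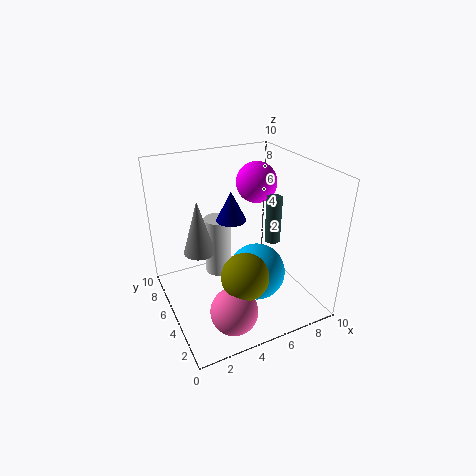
x_1 = 6.5; y_1 = 3; r_1 = 0.5; h_1 = 3; x_2 = 7.5; z_2 = 8; r_2 = 1.5; x_3 = 4.5; y_3 = 7.5; z_3 = 1; r_3 = 1; y_4 = 1.5; z_4 = 2; x_5 = 4; y_5 = 2; z_5 = 4; z_6 = 6.5; r_6 = 1; x_7 = 2; y_7 = 4.5; z_7 = 5; r_7 = 1; x_8 = 6; y_8 = 4; z_8 = 2.5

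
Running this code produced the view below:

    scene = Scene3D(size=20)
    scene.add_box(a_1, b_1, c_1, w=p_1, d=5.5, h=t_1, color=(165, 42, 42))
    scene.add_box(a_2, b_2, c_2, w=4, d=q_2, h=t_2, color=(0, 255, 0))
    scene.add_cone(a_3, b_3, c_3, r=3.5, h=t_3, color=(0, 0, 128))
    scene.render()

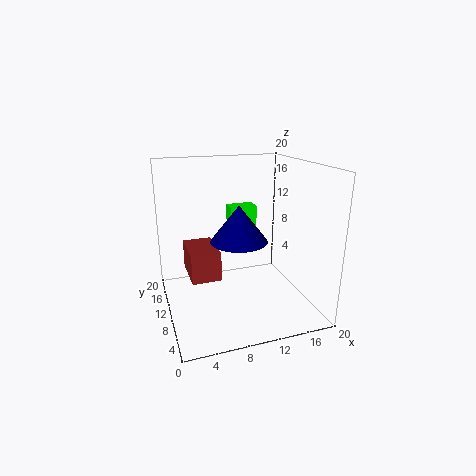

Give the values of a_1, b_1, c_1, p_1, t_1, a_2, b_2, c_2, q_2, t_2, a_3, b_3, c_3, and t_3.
a_1 = 2.25
b_1 = 3.5
c_1 = 7.5
p_1 = 3.5
t_1 = 3.5
a_2 = 10.25
b_2 = 13.75
c_2 = 8.75
q_2 = 2.5
t_2 = 4.5
a_3 = 8.5
b_3 = 5.25
c_3 = 11.5
t_3 = 4.5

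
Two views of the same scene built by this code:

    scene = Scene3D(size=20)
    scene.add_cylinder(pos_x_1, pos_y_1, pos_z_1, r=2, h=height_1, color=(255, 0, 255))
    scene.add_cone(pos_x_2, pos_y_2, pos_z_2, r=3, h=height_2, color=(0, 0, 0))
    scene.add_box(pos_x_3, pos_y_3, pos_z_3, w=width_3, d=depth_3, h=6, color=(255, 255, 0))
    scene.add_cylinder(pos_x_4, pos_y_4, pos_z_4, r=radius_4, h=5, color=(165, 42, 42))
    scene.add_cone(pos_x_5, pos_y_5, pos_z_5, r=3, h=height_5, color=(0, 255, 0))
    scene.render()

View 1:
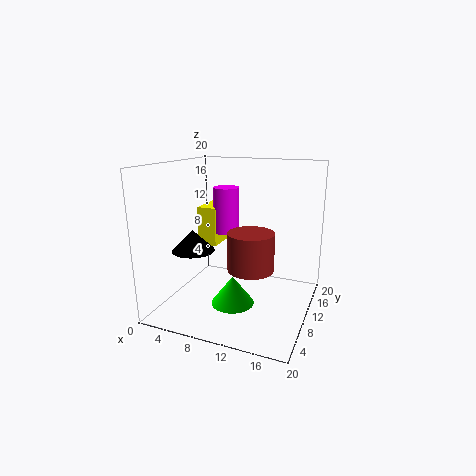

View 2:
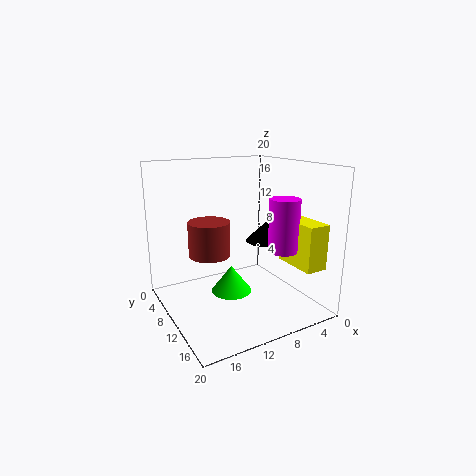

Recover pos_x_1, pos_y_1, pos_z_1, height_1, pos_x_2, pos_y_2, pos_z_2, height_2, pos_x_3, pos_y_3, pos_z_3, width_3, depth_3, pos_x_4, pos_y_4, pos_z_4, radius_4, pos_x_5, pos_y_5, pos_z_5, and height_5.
pos_x_1 = 6, pos_y_1 = 15, pos_z_1 = 9, height_1 = 7, pos_x_2 = 4, pos_y_2 = 8, pos_z_2 = 8, height_2 = 3, pos_x_3 = 2, pos_y_3 = 13, pos_z_3 = 7, width_3 = 3, depth_3 = 6, pos_x_4 = 13, pos_y_4 = 7, pos_z_4 = 7, radius_4 = 3, pos_x_5 = 10, pos_y_5 = 8, pos_z_5 = 1, height_5 = 4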